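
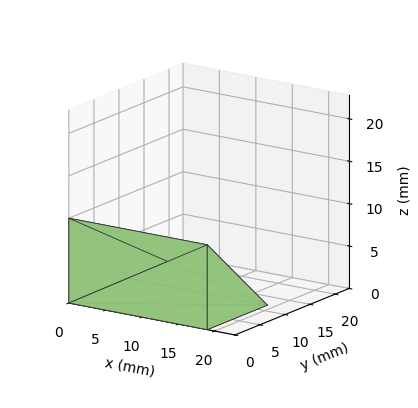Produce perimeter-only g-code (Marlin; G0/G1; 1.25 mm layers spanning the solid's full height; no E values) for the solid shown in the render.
Reading the render: the shape is a wedge (ramp): 19 × 12 mm base, rising to 10 mm along the y=0 edge and sloping linearly to z=0 at y=12 (dimensions read to the nearest mm from the axis ticks). For the g-code, the solid's height is divided into equal slices at the stated Δz and each level perimeter traced with G1 moves after a G0 lift.

; perimeter-only toolpath
G21 ; units = mm
G90 ; absolute positioning
G28 ; home
; layer 1
G0 Z1.25
G0 X0.00 Y0.00
G1 X19.00 Y0.00
G1 X19.00 Y10.50
G1 X0.00 Y10.50
G1 X0.00 Y0.00
; layer 2
G0 Z2.50
G0 X0.00 Y0.00
G1 X19.00 Y0.00
G1 X19.00 Y9.00
G1 X0.00 Y9.00
G1 X0.00 Y0.00
; layer 3
G0 Z3.75
G0 X0.00 Y0.00
G1 X19.00 Y0.00
G1 X19.00 Y7.50
G1 X0.00 Y7.50
G1 X0.00 Y0.00
; layer 4
G0 Z5.00
G0 X0.00 Y0.00
G1 X19.00 Y0.00
G1 X19.00 Y6.00
G1 X0.00 Y6.00
G1 X0.00 Y0.00
; layer 5
G0 Z6.25
G0 X0.00 Y0.00
G1 X19.00 Y0.00
G1 X19.00 Y4.50
G1 X0.00 Y4.50
G1 X0.00 Y0.00
; layer 6
G0 Z7.50
G0 X0.00 Y0.00
G1 X19.00 Y0.00
G1 X19.00 Y3.00
G1 X0.00 Y3.00
G1 X0.00 Y0.00
; layer 7
G0 Z8.75
G0 X0.00 Y0.00
G1 X19.00 Y0.00
G1 X19.00 Y1.50
G1 X0.00 Y1.50
G1 X0.00 Y0.00
M2 ; end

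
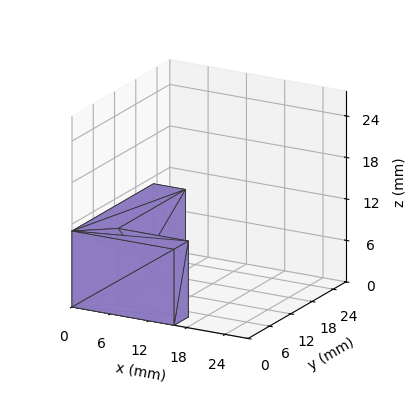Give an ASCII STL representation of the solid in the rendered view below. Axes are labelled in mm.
Reading the render: the shape is an L-shaped prism: outer 16 × 23 mm, arm thicknesses ≈ 4 mm (horizontal) and 5 mm (vertical), extruded 11 mm in z (dimensions read to the nearest mm from the axis ticks). For the STL, each face is triangulated and given an outward normal.

solid part
  facet normal 0.0000 0.0000 -1.0000
    outer loop
      vertex 16.00 4.00 0.00
      vertex 16.00 0.00 0.00
      vertex 0.00 0.00 0.00
    endloop
  endfacet
  facet normal 0.0000 0.0000 -1.0000
    outer loop
      vertex 5.00 4.00 0.00
      vertex 16.00 4.00 0.00
      vertex 0.00 0.00 0.00
    endloop
  endfacet
  facet normal 0.0000 0.0000 -1.0000
    outer loop
      vertex 5.00 23.00 0.00
      vertex 5.00 4.00 0.00
      vertex 0.00 0.00 0.00
    endloop
  endfacet
  facet normal 0.0000 0.0000 -1.0000
    outer loop
      vertex 0.00 23.00 0.00
      vertex 5.00 23.00 0.00
      vertex 0.00 0.00 0.00
    endloop
  endfacet
  facet normal 0.0000 0.0000 1.0000
    outer loop
      vertex 0.00 0.00 11.00
      vertex 16.00 0.00 11.00
      vertex 16.00 4.00 11.00
    endloop
  endfacet
  facet normal 0.0000 0.0000 1.0000
    outer loop
      vertex 0.00 0.00 11.00
      vertex 16.00 4.00 11.00
      vertex 5.00 4.00 11.00
    endloop
  endfacet
  facet normal 0.0000 0.0000 1.0000
    outer loop
      vertex 0.00 0.00 11.00
      vertex 5.00 4.00 11.00
      vertex 5.00 23.00 11.00
    endloop
  endfacet
  facet normal 0.0000 0.0000 1.0000
    outer loop
      vertex 0.00 0.00 11.00
      vertex 5.00 23.00 11.00
      vertex 0.00 23.00 11.00
    endloop
  endfacet
  facet normal 0.0000 -1.0000 0.0000
    outer loop
      vertex 0.00 0.00 0.00
      vertex 16.00 0.00 0.00
      vertex 16.00 0.00 11.00
    endloop
  endfacet
  facet normal 0.0000 -1.0000 0.0000
    outer loop
      vertex 0.00 0.00 0.00
      vertex 16.00 0.00 11.00
      vertex 0.00 0.00 11.00
    endloop
  endfacet
  facet normal 1.0000 0.0000 0.0000
    outer loop
      vertex 16.00 0.00 0.00
      vertex 16.00 4.00 0.00
      vertex 16.00 4.00 11.00
    endloop
  endfacet
  facet normal 1.0000 0.0000 0.0000
    outer loop
      vertex 16.00 0.00 0.00
      vertex 16.00 4.00 11.00
      vertex 16.00 0.00 11.00
    endloop
  endfacet
  facet normal 0.0000 1.0000 0.0000
    outer loop
      vertex 16.00 4.00 0.00
      vertex 5.00 4.00 0.00
      vertex 5.00 4.00 11.00
    endloop
  endfacet
  facet normal 0.0000 1.0000 0.0000
    outer loop
      vertex 16.00 4.00 0.00
      vertex 5.00 4.00 11.00
      vertex 16.00 4.00 11.00
    endloop
  endfacet
  facet normal 1.0000 0.0000 0.0000
    outer loop
      vertex 5.00 4.00 0.00
      vertex 5.00 23.00 0.00
      vertex 5.00 23.00 11.00
    endloop
  endfacet
  facet normal 1.0000 0.0000 0.0000
    outer loop
      vertex 5.00 4.00 0.00
      vertex 5.00 23.00 11.00
      vertex 5.00 4.00 11.00
    endloop
  endfacet
  facet normal 0.0000 1.0000 0.0000
    outer loop
      vertex 5.00 23.00 0.00
      vertex 0.00 23.00 0.00
      vertex 0.00 23.00 11.00
    endloop
  endfacet
  facet normal 0.0000 1.0000 0.0000
    outer loop
      vertex 5.00 23.00 0.00
      vertex 0.00 23.00 11.00
      vertex 5.00 23.00 11.00
    endloop
  endfacet
  facet normal -1.0000 0.0000 0.0000
    outer loop
      vertex 0.00 23.00 0.00
      vertex 0.00 0.00 0.00
      vertex 0.00 0.00 11.00
    endloop
  endfacet
  facet normal -1.0000 0.0000 0.0000
    outer loop
      vertex 0.00 23.00 0.00
      vertex 0.00 0.00 11.00
      vertex 0.00 23.00 11.00
    endloop
  endfacet
endsolid part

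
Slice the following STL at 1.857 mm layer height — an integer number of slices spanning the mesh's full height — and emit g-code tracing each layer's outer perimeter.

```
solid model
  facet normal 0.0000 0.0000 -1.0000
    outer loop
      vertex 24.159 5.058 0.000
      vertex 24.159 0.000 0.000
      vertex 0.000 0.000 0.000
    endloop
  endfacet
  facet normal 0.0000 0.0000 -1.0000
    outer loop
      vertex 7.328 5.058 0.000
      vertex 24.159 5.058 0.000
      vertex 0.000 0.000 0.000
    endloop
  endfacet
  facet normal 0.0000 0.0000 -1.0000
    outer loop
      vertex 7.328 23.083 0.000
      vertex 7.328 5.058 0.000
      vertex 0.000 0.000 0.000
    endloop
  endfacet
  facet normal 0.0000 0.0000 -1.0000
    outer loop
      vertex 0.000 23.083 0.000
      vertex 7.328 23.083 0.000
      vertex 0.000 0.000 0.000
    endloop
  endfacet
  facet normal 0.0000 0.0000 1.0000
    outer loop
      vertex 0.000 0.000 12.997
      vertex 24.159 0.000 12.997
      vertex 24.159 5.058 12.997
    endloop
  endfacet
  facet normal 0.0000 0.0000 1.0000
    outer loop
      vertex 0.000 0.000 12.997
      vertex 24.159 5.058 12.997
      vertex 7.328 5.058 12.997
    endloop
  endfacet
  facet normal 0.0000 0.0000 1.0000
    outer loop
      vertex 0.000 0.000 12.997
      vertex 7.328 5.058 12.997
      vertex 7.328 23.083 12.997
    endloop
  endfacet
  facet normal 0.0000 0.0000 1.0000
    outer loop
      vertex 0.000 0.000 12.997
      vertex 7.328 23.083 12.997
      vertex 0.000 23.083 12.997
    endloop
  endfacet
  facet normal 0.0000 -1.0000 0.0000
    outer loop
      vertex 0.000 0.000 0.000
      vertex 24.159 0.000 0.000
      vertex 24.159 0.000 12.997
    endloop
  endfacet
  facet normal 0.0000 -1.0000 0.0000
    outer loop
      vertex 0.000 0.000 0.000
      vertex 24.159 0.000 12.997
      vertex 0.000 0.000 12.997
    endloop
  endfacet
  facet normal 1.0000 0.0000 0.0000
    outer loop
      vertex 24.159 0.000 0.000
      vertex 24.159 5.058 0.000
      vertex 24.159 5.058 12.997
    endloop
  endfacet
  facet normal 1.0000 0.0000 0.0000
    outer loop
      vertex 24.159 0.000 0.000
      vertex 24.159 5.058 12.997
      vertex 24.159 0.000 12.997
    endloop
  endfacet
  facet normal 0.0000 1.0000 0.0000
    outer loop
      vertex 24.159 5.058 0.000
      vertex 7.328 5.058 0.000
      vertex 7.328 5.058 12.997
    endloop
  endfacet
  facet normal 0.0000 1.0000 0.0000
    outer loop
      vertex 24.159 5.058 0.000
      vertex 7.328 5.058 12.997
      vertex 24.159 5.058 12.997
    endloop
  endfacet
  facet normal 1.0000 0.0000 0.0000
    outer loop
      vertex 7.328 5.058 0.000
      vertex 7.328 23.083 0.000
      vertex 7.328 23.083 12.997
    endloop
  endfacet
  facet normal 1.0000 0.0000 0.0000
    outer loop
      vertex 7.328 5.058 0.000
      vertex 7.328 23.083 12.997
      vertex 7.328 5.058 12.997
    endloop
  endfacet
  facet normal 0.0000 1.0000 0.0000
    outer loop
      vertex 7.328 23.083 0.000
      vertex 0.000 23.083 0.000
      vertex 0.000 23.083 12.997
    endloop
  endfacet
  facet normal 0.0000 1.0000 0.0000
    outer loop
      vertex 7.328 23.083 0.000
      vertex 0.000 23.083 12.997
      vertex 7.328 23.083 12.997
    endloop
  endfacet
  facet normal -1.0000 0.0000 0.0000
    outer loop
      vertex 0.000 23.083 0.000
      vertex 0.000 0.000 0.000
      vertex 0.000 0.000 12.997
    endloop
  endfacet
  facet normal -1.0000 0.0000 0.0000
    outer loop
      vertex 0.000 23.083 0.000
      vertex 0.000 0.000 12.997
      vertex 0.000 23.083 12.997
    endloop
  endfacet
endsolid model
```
; perimeter-only toolpath
G21 ; units = mm
G90 ; absolute positioning
G28 ; home
; layer 1
G0 Z1.857
G0 X0.000 Y0.000
G1 X24.159 Y0.000
G1 X24.159 Y5.058
G1 X7.328 Y5.058
G1 X7.328 Y23.083
G1 X0.000 Y23.083
G1 X0.000 Y0.000
; layer 2
G0 Z3.713
G0 X0.000 Y0.000
G1 X24.159 Y0.000
G1 X24.159 Y5.058
G1 X7.328 Y5.058
G1 X7.328 Y23.083
G1 X0.000 Y23.083
G1 X0.000 Y0.000
; layer 3
G0 Z5.570
G0 X0.000 Y0.000
G1 X24.159 Y0.000
G1 X24.159 Y5.058
G1 X7.328 Y5.058
G1 X7.328 Y23.083
G1 X0.000 Y23.083
G1 X0.000 Y0.000
; layer 4
G0 Z7.427
G0 X0.000 Y0.000
G1 X24.159 Y0.000
G1 X24.159 Y5.058
G1 X7.328 Y5.058
G1 X7.328 Y23.083
G1 X0.000 Y23.083
G1 X0.000 Y0.000
; layer 5
G0 Z9.284
G0 X0.000 Y0.000
G1 X24.159 Y0.000
G1 X24.159 Y5.058
G1 X7.328 Y5.058
G1 X7.328 Y23.083
G1 X0.000 Y23.083
G1 X0.000 Y0.000
; layer 6
G0 Z11.140
G0 X0.000 Y0.000
G1 X24.159 Y0.000
G1 X24.159 Y5.058
G1 X7.328 Y5.058
G1 X7.328 Y23.083
G1 X0.000 Y23.083
G1 X0.000 Y0.000
; layer 7
G0 Z12.997
G0 X0.000 Y0.000
G1 X24.159 Y0.000
G1 X24.159 Y5.058
G1 X7.328 Y5.058
G1 X7.328 Y23.083
G1 X0.000 Y23.083
G1 X0.000 Y0.000
M2 ; end

The solid is an L-shaped prism: outer 24.2 × 23.1 mm, arm thicknesses ≈ 5.06 mm (horizontal) and 7.33 mm (vertical), extruded 13 mm in z. Slicing at Δz = 1.857 mm — 7 equal slices spanning the solid's height, so layer i sits at z = i·h/7 — gives 7 non-empty perimeters. Each is a 6-segment closed polygon; G0 lifts to the layer z and rapids to the start vertex, then G1 traces the edges.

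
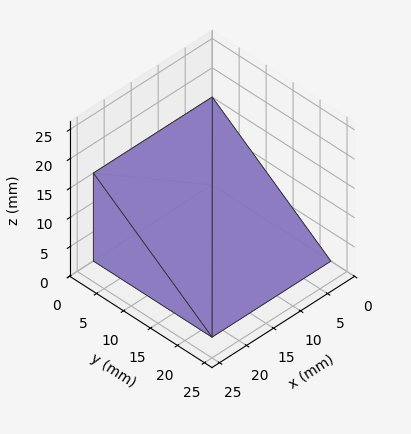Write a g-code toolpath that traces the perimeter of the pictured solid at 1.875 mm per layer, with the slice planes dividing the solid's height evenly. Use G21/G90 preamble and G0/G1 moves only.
Reading the render: the shape is a wedge (ramp): 22 × 22 mm base, rising to 15 mm along the y=0 edge and sloping linearly to z=0 at y=22 (dimensions read to the nearest mm from the axis ticks). For the g-code, the solid's height is divided into equal slices at the stated Δz and each level perimeter traced with G1 moves after a G0 lift.

; perimeter-only toolpath
G21 ; units = mm
G90 ; absolute positioning
G28 ; home
; layer 1
G0 Z1.875
G0 X0.000 Y0.000
G1 X22.000 Y0.000
G1 X22.000 Y19.250
G1 X0.000 Y19.250
G1 X0.000 Y0.000
; layer 2
G0 Z3.750
G0 X0.000 Y0.000
G1 X22.000 Y0.000
G1 X22.000 Y16.500
G1 X0.000 Y16.500
G1 X0.000 Y0.000
; layer 3
G0 Z5.625
G0 X0.000 Y0.000
G1 X22.000 Y0.000
G1 X22.000 Y13.750
G1 X0.000 Y13.750
G1 X0.000 Y0.000
; layer 4
G0 Z7.500
G0 X0.000 Y0.000
G1 X22.000 Y0.000
G1 X22.000 Y11.000
G1 X0.000 Y11.000
G1 X0.000 Y0.000
; layer 5
G0 Z9.375
G0 X0.000 Y0.000
G1 X22.000 Y0.000
G1 X22.000 Y8.250
G1 X0.000 Y8.250
G1 X0.000 Y0.000
; layer 6
G0 Z11.250
G0 X0.000 Y0.000
G1 X22.000 Y0.000
G1 X22.000 Y5.500
G1 X0.000 Y5.500
G1 X0.000 Y0.000
; layer 7
G0 Z13.125
G0 X0.000 Y0.000
G1 X22.000 Y0.000
G1 X22.000 Y2.750
G1 X0.000 Y2.750
G1 X0.000 Y0.000
M2 ; end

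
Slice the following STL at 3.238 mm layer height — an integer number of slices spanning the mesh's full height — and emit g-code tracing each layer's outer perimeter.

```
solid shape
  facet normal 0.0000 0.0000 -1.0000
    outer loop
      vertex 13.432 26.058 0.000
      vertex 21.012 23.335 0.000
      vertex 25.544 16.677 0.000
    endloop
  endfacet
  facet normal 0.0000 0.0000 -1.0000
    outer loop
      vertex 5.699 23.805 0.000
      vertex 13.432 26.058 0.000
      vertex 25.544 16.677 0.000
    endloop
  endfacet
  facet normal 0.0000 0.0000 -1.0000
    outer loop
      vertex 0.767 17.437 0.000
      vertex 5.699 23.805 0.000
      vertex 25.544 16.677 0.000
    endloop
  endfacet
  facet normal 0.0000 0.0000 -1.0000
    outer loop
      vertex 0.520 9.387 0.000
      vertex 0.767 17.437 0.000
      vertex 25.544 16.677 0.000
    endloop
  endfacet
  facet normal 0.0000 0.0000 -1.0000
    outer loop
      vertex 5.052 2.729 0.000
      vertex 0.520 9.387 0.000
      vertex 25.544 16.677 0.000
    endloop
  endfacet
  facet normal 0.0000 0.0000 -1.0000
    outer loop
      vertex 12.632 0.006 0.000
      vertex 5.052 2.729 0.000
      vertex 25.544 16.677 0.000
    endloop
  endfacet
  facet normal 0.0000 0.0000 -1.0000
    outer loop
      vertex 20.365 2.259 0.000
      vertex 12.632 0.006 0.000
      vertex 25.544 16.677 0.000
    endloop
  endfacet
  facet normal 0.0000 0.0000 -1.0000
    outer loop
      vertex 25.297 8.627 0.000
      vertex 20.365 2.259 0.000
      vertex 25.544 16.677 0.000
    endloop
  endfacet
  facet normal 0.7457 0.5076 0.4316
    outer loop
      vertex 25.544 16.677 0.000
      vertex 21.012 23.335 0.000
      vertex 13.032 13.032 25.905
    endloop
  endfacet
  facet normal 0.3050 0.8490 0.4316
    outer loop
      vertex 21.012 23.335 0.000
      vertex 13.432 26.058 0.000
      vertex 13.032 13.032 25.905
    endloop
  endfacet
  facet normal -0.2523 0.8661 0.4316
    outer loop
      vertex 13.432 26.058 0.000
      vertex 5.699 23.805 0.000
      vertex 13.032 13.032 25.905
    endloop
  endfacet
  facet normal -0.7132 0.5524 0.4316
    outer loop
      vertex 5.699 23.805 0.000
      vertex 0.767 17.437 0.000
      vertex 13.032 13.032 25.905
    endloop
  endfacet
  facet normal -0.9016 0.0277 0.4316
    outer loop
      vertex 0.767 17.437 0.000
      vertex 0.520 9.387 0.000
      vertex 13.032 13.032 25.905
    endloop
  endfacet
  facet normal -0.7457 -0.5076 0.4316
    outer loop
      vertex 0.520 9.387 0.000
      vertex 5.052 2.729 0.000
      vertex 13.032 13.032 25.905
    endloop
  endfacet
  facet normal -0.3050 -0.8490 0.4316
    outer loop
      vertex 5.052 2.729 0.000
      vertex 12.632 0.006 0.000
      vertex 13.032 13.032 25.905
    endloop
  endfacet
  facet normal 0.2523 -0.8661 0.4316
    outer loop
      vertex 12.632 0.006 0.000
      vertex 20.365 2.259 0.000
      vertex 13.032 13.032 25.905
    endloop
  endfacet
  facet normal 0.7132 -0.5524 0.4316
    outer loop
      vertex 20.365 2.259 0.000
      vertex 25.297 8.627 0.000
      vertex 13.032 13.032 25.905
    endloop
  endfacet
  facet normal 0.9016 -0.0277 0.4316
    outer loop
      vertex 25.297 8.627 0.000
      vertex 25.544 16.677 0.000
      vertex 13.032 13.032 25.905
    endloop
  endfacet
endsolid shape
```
; perimeter-only toolpath
G21 ; units = mm
G90 ; absolute positioning
G28 ; home
; layer 1
G0 Z3.238
G0 X23.980 Y16.221
G1 X20.015 Y22.047
G1 X13.382 Y24.430
G1 X6.616 Y22.458
G1 X2.300 Y16.886
G1 X2.084 Y9.843
G1 X6.050 Y4.017
G1 X12.682 Y1.634
G1 X19.448 Y3.606
G1 X23.764 Y9.178
G1 X23.980 Y16.221
; layer 2
G0 Z6.476
G0 X22.416 Y15.766
G1 X19.017 Y20.759
G1 X13.332 Y22.802
G1 X7.532 Y21.112
G1 X3.833 Y16.336
G1 X3.648 Y10.298
G1 X7.047 Y5.305
G1 X12.732 Y3.263
G1 X18.532 Y4.952
G1 X22.231 Y9.728
G1 X22.416 Y15.766
; layer 3
G0 Z9.714
G0 X20.852 Y15.310
G1 X18.020 Y19.471
G1 X13.282 Y21.173
G1 X8.449 Y19.765
G1 X5.366 Y15.785
G1 X5.212 Y10.754
G1 X8.044 Y6.593
G1 X12.782 Y4.891
G1 X17.615 Y6.299
G1 X20.698 Y10.279
G1 X20.852 Y15.310
; layer 4
G0 Z12.953
G0 X19.288 Y14.854
G1 X17.022 Y18.184
G1 X13.232 Y19.545
G1 X9.366 Y18.419
G1 X6.899 Y15.235
G1 X6.776 Y11.210
G1 X9.042 Y7.880
G1 X12.832 Y6.519
G1 X16.698 Y7.646
G1 X19.165 Y10.829
G1 X19.288 Y14.854
; layer 5
G0 Z16.191
G0 X17.724 Y14.399
G1 X16.024 Y16.896
G1 X13.182 Y17.917
G1 X10.282 Y17.072
G1 X8.433 Y14.684
G1 X8.340 Y11.665
G1 X10.040 Y9.168
G1 X12.882 Y8.147
G1 X15.782 Y8.992
G1 X17.631 Y11.380
G1 X17.724 Y14.399
; layer 6
G0 Z19.429
G0 X16.160 Y13.943
G1 X15.027 Y15.608
G1 X13.132 Y16.288
G1 X11.199 Y15.725
G1 X9.966 Y14.133
G1 X9.904 Y12.121
G1 X11.037 Y10.456
G1 X12.932 Y9.776
G1 X14.865 Y10.339
G1 X16.098 Y11.931
G1 X16.160 Y13.943
; layer 7
G0 Z22.667
G0 X14.596 Y13.488
G1 X14.030 Y14.320
G1 X13.082 Y14.660
G1 X12.115 Y14.379
G1 X11.499 Y13.583
G1 X11.468 Y12.576
G1 X12.035 Y11.744
G1 X12.982 Y11.404
G1 X13.949 Y11.685
G1 X14.565 Y12.481
G1 X14.596 Y13.488
M2 ; end

The solid is a regular 10-sided pyramid, base circumscribed radius ≈ 13 mm, apex at z ≈ 25.9 mm. Slicing at Δz = 3.238 mm — 8 equal slices spanning the solid's height, so layer i sits at z = i·h/8 — gives 7 non-empty perimeters. Each is a 10-segment closed polygon; G0 lifts to the layer z and rapids to the start vertex, then G1 traces the edges. The cross-section shrinks linearly with z (the slice at the apex is degenerate and omitted).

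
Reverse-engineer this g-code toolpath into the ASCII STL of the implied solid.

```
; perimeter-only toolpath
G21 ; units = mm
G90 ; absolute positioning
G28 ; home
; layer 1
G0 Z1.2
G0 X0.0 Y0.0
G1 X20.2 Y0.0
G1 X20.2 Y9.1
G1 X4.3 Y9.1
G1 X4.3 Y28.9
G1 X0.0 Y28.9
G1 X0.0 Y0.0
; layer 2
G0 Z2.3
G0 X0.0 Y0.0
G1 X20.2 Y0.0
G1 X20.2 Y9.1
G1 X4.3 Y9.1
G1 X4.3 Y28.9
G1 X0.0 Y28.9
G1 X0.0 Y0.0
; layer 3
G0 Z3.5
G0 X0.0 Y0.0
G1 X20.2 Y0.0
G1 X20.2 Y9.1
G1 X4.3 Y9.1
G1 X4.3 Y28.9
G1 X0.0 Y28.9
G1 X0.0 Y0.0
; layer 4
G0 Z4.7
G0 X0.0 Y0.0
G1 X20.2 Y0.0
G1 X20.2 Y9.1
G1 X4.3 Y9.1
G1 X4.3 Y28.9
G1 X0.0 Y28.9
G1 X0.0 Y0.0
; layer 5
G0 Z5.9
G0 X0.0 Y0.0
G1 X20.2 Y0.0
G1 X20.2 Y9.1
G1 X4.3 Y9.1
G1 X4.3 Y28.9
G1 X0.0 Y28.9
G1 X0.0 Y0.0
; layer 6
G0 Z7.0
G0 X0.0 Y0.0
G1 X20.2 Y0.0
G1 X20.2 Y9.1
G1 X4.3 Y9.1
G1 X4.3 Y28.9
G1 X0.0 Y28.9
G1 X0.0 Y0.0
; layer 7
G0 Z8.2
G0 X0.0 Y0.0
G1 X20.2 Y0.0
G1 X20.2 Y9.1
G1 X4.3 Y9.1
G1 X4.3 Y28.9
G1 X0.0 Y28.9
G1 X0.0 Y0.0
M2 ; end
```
solid part
  facet normal 0.0000 0.0000 -1.0000
    outer loop
      vertex 20.2 9.1 0.0
      vertex 20.2 0.0 0.0
      vertex 0.0 0.0 0.0
    endloop
  endfacet
  facet normal 0.0000 0.0000 -1.0000
    outer loop
      vertex 4.3 9.1 0.0
      vertex 20.2 9.1 0.0
      vertex 0.0 0.0 0.0
    endloop
  endfacet
  facet normal 0.0000 0.0000 -1.0000
    outer loop
      vertex 4.3 28.9 0.0
      vertex 4.3 9.1 0.0
      vertex 0.0 0.0 0.0
    endloop
  endfacet
  facet normal 0.0000 0.0000 -1.0000
    outer loop
      vertex 0.0 28.9 0.0
      vertex 4.3 28.9 0.0
      vertex 0.0 0.0 0.0
    endloop
  endfacet
  facet normal 0.0000 0.0000 1.0000
    outer loop
      vertex 0.0 0.0 8.2
      vertex 20.2 0.0 8.2
      vertex 20.2 9.1 8.2
    endloop
  endfacet
  facet normal 0.0000 0.0000 1.0000
    outer loop
      vertex 0.0 0.0 8.2
      vertex 20.2 9.1 8.2
      vertex 4.3 9.1 8.2
    endloop
  endfacet
  facet normal 0.0000 0.0000 1.0000
    outer loop
      vertex 0.0 0.0 8.2
      vertex 4.3 9.1 8.2
      vertex 4.3 28.9 8.2
    endloop
  endfacet
  facet normal 0.0000 0.0000 1.0000
    outer loop
      vertex 0.0 0.0 8.2
      vertex 4.3 28.9 8.2
      vertex 0.0 28.9 8.2
    endloop
  endfacet
  facet normal 0.0000 -1.0000 0.0000
    outer loop
      vertex 0.0 0.0 0.0
      vertex 20.2 0.0 0.0
      vertex 20.2 0.0 8.2
    endloop
  endfacet
  facet normal 0.0000 -1.0000 0.0000
    outer loop
      vertex 0.0 0.0 0.0
      vertex 20.2 0.0 8.2
      vertex 0.0 0.0 8.2
    endloop
  endfacet
  facet normal 1.0000 0.0000 0.0000
    outer loop
      vertex 20.2 0.0 0.0
      vertex 20.2 9.1 0.0
      vertex 20.2 9.1 8.2
    endloop
  endfacet
  facet normal 1.0000 0.0000 0.0000
    outer loop
      vertex 20.2 0.0 0.0
      vertex 20.2 9.1 8.2
      vertex 20.2 0.0 8.2
    endloop
  endfacet
  facet normal 0.0000 1.0000 0.0000
    outer loop
      vertex 20.2 9.1 0.0
      vertex 4.3 9.1 0.0
      vertex 4.3 9.1 8.2
    endloop
  endfacet
  facet normal 0.0000 1.0000 0.0000
    outer loop
      vertex 20.2 9.1 0.0
      vertex 4.3 9.1 8.2
      vertex 20.2 9.1 8.2
    endloop
  endfacet
  facet normal 1.0000 0.0000 0.0000
    outer loop
      vertex 4.3 9.1 0.0
      vertex 4.3 28.9 0.0
      vertex 4.3 28.9 8.2
    endloop
  endfacet
  facet normal 1.0000 0.0000 0.0000
    outer loop
      vertex 4.3 9.1 0.0
      vertex 4.3 28.9 8.2
      vertex 4.3 9.1 8.2
    endloop
  endfacet
  facet normal 0.0000 1.0000 0.0000
    outer loop
      vertex 4.3 28.9 0.0
      vertex 0.0 28.9 0.0
      vertex 0.0 28.9 8.2
    endloop
  endfacet
  facet normal 0.0000 1.0000 0.0000
    outer loop
      vertex 4.3 28.9 0.0
      vertex 0.0 28.9 8.2
      vertex 4.3 28.9 8.2
    endloop
  endfacet
  facet normal -1.0000 0.0000 0.0000
    outer loop
      vertex 0.0 28.9 0.0
      vertex 0.0 0.0 0.0
      vertex 0.0 0.0 8.2
    endloop
  endfacet
  facet normal -1.0000 0.0000 0.0000
    outer loop
      vertex 0.0 28.9 0.0
      vertex 0.0 0.0 8.2
      vertex 0.0 28.9 8.2
    endloop
  endfacet
endsolid part

The G0 Z moves step by Δz≈1.2 mm. Every layer's G1 loop is the same polygon, so the solid is a straight extrusion of it from z=0 to z≈8.2. Closing with flat bottom and top caps and triangulating gives 20 facets — an L-shaped prism: outer 20.2 × 28.9 mm, arm thicknesses ≈ 9.1 mm (horizontal) and 4.3 mm (vertical), extruded 8.2 mm in z.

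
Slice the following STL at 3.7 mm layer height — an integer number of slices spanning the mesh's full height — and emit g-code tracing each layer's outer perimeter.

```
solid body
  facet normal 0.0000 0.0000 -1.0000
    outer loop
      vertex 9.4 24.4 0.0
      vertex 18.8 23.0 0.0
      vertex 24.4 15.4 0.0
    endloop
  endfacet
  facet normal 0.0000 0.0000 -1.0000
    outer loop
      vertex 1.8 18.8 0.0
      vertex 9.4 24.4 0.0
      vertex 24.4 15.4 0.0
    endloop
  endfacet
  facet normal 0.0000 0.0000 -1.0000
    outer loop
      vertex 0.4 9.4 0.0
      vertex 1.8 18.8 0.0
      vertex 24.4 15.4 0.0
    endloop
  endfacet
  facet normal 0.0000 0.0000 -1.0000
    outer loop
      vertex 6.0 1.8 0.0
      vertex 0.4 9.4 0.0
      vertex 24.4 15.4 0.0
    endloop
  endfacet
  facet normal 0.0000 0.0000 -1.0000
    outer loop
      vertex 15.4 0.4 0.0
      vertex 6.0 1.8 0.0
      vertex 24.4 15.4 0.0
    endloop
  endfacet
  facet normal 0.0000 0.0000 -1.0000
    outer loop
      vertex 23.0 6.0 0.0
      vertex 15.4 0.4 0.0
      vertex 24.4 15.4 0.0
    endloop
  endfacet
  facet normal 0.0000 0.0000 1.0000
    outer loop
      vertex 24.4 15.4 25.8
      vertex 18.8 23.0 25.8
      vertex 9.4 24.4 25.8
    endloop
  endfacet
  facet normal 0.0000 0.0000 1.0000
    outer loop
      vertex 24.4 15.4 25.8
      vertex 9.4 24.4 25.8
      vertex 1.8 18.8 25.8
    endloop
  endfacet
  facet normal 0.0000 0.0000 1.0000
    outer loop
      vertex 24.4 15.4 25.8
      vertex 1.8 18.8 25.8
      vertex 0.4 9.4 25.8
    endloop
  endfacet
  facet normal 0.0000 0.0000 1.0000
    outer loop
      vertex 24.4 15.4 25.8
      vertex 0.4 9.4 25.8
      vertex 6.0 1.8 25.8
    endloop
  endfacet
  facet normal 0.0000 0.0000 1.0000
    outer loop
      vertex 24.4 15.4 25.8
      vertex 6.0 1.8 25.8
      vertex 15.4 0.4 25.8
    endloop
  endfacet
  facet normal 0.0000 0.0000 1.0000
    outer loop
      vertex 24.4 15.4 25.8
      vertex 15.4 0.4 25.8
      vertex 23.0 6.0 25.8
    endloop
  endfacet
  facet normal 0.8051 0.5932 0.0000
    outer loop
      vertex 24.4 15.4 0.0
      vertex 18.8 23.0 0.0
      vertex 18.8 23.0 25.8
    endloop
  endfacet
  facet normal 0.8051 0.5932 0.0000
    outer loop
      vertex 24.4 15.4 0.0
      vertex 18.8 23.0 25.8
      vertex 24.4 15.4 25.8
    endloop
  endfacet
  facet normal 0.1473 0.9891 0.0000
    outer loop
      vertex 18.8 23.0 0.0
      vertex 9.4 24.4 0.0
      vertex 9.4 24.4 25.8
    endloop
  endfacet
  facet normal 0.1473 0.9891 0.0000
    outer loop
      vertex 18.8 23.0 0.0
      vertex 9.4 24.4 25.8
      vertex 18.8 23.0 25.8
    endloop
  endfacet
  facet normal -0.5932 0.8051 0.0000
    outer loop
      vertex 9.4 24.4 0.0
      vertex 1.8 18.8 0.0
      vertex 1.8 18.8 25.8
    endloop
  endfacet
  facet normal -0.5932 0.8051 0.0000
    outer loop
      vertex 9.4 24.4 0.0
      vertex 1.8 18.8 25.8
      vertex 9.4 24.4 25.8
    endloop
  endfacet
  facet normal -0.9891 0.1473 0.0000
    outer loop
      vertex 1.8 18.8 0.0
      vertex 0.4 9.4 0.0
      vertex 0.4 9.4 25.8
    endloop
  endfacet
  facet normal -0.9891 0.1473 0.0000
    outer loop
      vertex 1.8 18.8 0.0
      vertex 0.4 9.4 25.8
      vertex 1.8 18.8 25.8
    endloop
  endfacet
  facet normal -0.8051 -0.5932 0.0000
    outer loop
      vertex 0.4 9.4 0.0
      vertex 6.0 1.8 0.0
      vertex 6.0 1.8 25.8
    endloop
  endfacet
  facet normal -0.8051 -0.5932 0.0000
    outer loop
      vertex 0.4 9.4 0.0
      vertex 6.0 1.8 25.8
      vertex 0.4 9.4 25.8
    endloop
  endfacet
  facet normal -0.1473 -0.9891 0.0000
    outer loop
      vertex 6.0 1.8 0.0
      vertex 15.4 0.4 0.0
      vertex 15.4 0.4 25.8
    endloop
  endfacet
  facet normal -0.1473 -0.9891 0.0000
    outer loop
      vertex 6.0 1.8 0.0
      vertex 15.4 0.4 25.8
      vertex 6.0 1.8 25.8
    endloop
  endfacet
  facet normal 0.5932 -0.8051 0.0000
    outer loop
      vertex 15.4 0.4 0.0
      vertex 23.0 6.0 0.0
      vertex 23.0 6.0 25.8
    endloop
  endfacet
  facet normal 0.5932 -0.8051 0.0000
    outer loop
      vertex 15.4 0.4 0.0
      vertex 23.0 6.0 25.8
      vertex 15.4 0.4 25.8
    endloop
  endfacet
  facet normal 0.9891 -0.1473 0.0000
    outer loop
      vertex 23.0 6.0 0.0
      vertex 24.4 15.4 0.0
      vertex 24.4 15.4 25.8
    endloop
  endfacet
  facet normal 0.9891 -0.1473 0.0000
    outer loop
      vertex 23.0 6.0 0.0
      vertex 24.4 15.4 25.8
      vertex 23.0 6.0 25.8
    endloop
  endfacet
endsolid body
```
; perimeter-only toolpath
G21 ; units = mm
G90 ; absolute positioning
G28 ; home
; layer 1
G0 Z3.7
G0 X24.4 Y15.4
G1 X18.8 Y23.0
G1 X9.4 Y24.4
G1 X1.8 Y18.8
G1 X0.4 Y9.4
G1 X6.0 Y1.8
G1 X15.4 Y0.4
G1 X23.0 Y6.0
G1 X24.4 Y15.4
; layer 2
G0 Z7.4
G0 X24.4 Y15.4
G1 X18.8 Y23.0
G1 X9.4 Y24.4
G1 X1.8 Y18.8
G1 X0.4 Y9.4
G1 X6.0 Y1.8
G1 X15.4 Y0.4
G1 X23.0 Y6.0
G1 X24.4 Y15.4
; layer 3
G0 Z11.1
G0 X24.4 Y15.4
G1 X18.8 Y23.0
G1 X9.4 Y24.4
G1 X1.8 Y18.8
G1 X0.4 Y9.4
G1 X6.0 Y1.8
G1 X15.4 Y0.4
G1 X23.0 Y6.0
G1 X24.4 Y15.4
; layer 4
G0 Z14.7
G0 X24.4 Y15.4
G1 X18.8 Y23.0
G1 X9.4 Y24.4
G1 X1.8 Y18.8
G1 X0.4 Y9.4
G1 X6.0 Y1.8
G1 X15.4 Y0.4
G1 X23.0 Y6.0
G1 X24.4 Y15.4
; layer 5
G0 Z18.4
G0 X24.4 Y15.4
G1 X18.8 Y23.0
G1 X9.4 Y24.4
G1 X1.8 Y18.8
G1 X0.4 Y9.4
G1 X6.0 Y1.8
G1 X15.4 Y0.4
G1 X23.0 Y6.0
G1 X24.4 Y15.4
; layer 6
G0 Z22.1
G0 X24.4 Y15.4
G1 X18.8 Y23.0
G1 X9.4 Y24.4
G1 X1.8 Y18.8
G1 X0.4 Y9.4
G1 X6.0 Y1.8
G1 X15.4 Y0.4
G1 X23.0 Y6.0
G1 X24.4 Y15.4
; layer 7
G0 Z25.8
G0 X24.4 Y15.4
G1 X18.8 Y23.0
G1 X9.4 Y24.4
G1 X1.8 Y18.8
G1 X0.4 Y9.4
G1 X6.0 Y1.8
G1 X15.4 Y0.4
G1 X23.0 Y6.0
G1 X24.4 Y15.4
M2 ; end

The solid is a regular 8-sided prism (a cylinder approximated with 8 flat sides), circumscribed radius ≈ 12.4 mm, height ≈ 25.8 mm. Slicing at Δz = 3.7 mm — 7 equal slices spanning the solid's height, so layer i sits at z = i·h/7 — gives 7 non-empty perimeters. Each is a 8-segment closed polygon; G0 lifts to the layer z and rapids to the start vertex, then G1 traces the edges.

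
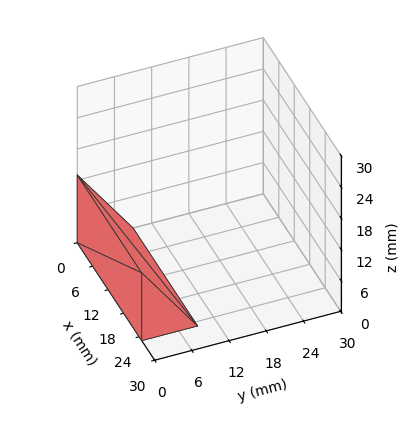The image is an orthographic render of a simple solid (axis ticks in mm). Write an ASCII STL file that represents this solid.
Reading the render: the shape is a wedge (ramp): 25 × 9 mm base, rising to 13 mm along the y=0 edge and sloping linearly to z=0 at y=9 (dimensions read to the nearest mm from the axis ticks). For the STL, each face is triangulated and given an outward normal.

solid part
  facet normal 0.0000 0.0000 -1.0000
    outer loop
      vertex 25.000 9.000 0.000
      vertex 25.000 0.000 0.000
      vertex 0.000 0.000 0.000
    endloop
  endfacet
  facet normal 0.0000 0.0000 -1.0000
    outer loop
      vertex 0.000 9.000 0.000
      vertex 25.000 9.000 0.000
      vertex 0.000 0.000 0.000
    endloop
  endfacet
  facet normal 0.0000 -1.0000 0.0000
    outer loop
      vertex 0.000 0.000 0.000
      vertex 25.000 0.000 0.000
      vertex 25.000 0.000 13.000
    endloop
  endfacet
  facet normal 0.0000 -1.0000 0.0000
    outer loop
      vertex 0.000 0.000 0.000
      vertex 25.000 0.000 13.000
      vertex 0.000 0.000 13.000
    endloop
  endfacet
  facet normal 0.0000 0.8222 0.5692
    outer loop
      vertex 0.000 0.000 13.000
      vertex 25.000 0.000 13.000
      vertex 25.000 9.000 0.000
    endloop
  endfacet
  facet normal 0.0000 0.8222 0.5692
    outer loop
      vertex 0.000 0.000 13.000
      vertex 25.000 9.000 0.000
      vertex 0.000 9.000 0.000
    endloop
  endfacet
  facet normal -1.0000 0.0000 0.0000
    outer loop
      vertex 0.000 0.000 13.000
      vertex 0.000 9.000 0.000
      vertex 0.000 0.000 0.000
    endloop
  endfacet
  facet normal 1.0000 0.0000 0.0000
    outer loop
      vertex 25.000 0.000 0.000
      vertex 25.000 9.000 0.000
      vertex 25.000 0.000 13.000
    endloop
  endfacet
endsolid part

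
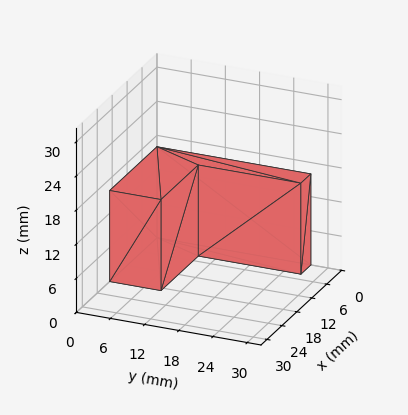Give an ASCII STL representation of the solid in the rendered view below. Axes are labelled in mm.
Reading the render: the shape is an L-shaped prism: outer 19 × 27 mm, arm thicknesses ≈ 9 mm (horizontal) and 4 mm (vertical), extruded 16 mm in z (dimensions read to the nearest mm from the axis ticks). For the STL, each face is triangulated and given an outward normal.

solid part
  facet normal 0.0000 0.0000 -1.0000
    outer loop
      vertex 19.000 9.000 0.000
      vertex 19.000 0.000 0.000
      vertex 0.000 0.000 0.000
    endloop
  endfacet
  facet normal 0.0000 0.0000 -1.0000
    outer loop
      vertex 4.000 9.000 0.000
      vertex 19.000 9.000 0.000
      vertex 0.000 0.000 0.000
    endloop
  endfacet
  facet normal 0.0000 0.0000 -1.0000
    outer loop
      vertex 4.000 27.000 0.000
      vertex 4.000 9.000 0.000
      vertex 0.000 0.000 0.000
    endloop
  endfacet
  facet normal 0.0000 0.0000 -1.0000
    outer loop
      vertex 0.000 27.000 0.000
      vertex 4.000 27.000 0.000
      vertex 0.000 0.000 0.000
    endloop
  endfacet
  facet normal 0.0000 0.0000 1.0000
    outer loop
      vertex 0.000 0.000 16.000
      vertex 19.000 0.000 16.000
      vertex 19.000 9.000 16.000
    endloop
  endfacet
  facet normal 0.0000 0.0000 1.0000
    outer loop
      vertex 0.000 0.000 16.000
      vertex 19.000 9.000 16.000
      vertex 4.000 9.000 16.000
    endloop
  endfacet
  facet normal 0.0000 0.0000 1.0000
    outer loop
      vertex 0.000 0.000 16.000
      vertex 4.000 9.000 16.000
      vertex 4.000 27.000 16.000
    endloop
  endfacet
  facet normal 0.0000 0.0000 1.0000
    outer loop
      vertex 0.000 0.000 16.000
      vertex 4.000 27.000 16.000
      vertex 0.000 27.000 16.000
    endloop
  endfacet
  facet normal 0.0000 -1.0000 0.0000
    outer loop
      vertex 0.000 0.000 0.000
      vertex 19.000 0.000 0.000
      vertex 19.000 0.000 16.000
    endloop
  endfacet
  facet normal 0.0000 -1.0000 0.0000
    outer loop
      vertex 0.000 0.000 0.000
      vertex 19.000 0.000 16.000
      vertex 0.000 0.000 16.000
    endloop
  endfacet
  facet normal 1.0000 0.0000 0.0000
    outer loop
      vertex 19.000 0.000 0.000
      vertex 19.000 9.000 0.000
      vertex 19.000 9.000 16.000
    endloop
  endfacet
  facet normal 1.0000 0.0000 0.0000
    outer loop
      vertex 19.000 0.000 0.000
      vertex 19.000 9.000 16.000
      vertex 19.000 0.000 16.000
    endloop
  endfacet
  facet normal 0.0000 1.0000 0.0000
    outer loop
      vertex 19.000 9.000 0.000
      vertex 4.000 9.000 0.000
      vertex 4.000 9.000 16.000
    endloop
  endfacet
  facet normal 0.0000 1.0000 0.0000
    outer loop
      vertex 19.000 9.000 0.000
      vertex 4.000 9.000 16.000
      vertex 19.000 9.000 16.000
    endloop
  endfacet
  facet normal 1.0000 0.0000 0.0000
    outer loop
      vertex 4.000 9.000 0.000
      vertex 4.000 27.000 0.000
      vertex 4.000 27.000 16.000
    endloop
  endfacet
  facet normal 1.0000 0.0000 0.0000
    outer loop
      vertex 4.000 9.000 0.000
      vertex 4.000 27.000 16.000
      vertex 4.000 9.000 16.000
    endloop
  endfacet
  facet normal 0.0000 1.0000 0.0000
    outer loop
      vertex 4.000 27.000 0.000
      vertex 0.000 27.000 0.000
      vertex 0.000 27.000 16.000
    endloop
  endfacet
  facet normal 0.0000 1.0000 0.0000
    outer loop
      vertex 4.000 27.000 0.000
      vertex 0.000 27.000 16.000
      vertex 4.000 27.000 16.000
    endloop
  endfacet
  facet normal -1.0000 0.0000 0.0000
    outer loop
      vertex 0.000 27.000 0.000
      vertex 0.000 0.000 0.000
      vertex 0.000 0.000 16.000
    endloop
  endfacet
  facet normal -1.0000 0.0000 0.0000
    outer loop
      vertex 0.000 27.000 0.000
      vertex 0.000 0.000 16.000
      vertex 0.000 27.000 16.000
    endloop
  endfacet
endsolid part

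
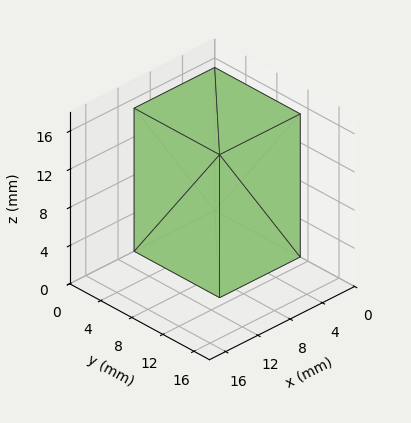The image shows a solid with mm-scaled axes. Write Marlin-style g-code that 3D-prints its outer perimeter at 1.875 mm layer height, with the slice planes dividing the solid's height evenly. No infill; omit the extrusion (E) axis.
Reading the render: the shape is a rectangular box, roughly 10 × 11 mm footprint and 15 mm tall (dimensions read to the nearest mm from the axis ticks). For the g-code, the solid's height is divided into equal slices at the stated Δz and each level perimeter traced with G1 moves after a G0 lift.

; perimeter-only toolpath
G21 ; units = mm
G90 ; absolute positioning
G28 ; home
; layer 1
G0 Z1.875
G0 X0.000 Y0.000
G1 X10.000 Y0.000
G1 X10.000 Y11.000
G1 X0.000 Y11.000
G1 X0.000 Y0.000
; layer 2
G0 Z3.750
G0 X0.000 Y0.000
G1 X10.000 Y0.000
G1 X10.000 Y11.000
G1 X0.000 Y11.000
G1 X0.000 Y0.000
; layer 3
G0 Z5.625
G0 X0.000 Y0.000
G1 X10.000 Y0.000
G1 X10.000 Y11.000
G1 X0.000 Y11.000
G1 X0.000 Y0.000
; layer 4
G0 Z7.500
G0 X0.000 Y0.000
G1 X10.000 Y0.000
G1 X10.000 Y11.000
G1 X0.000 Y11.000
G1 X0.000 Y0.000
; layer 5
G0 Z9.375
G0 X0.000 Y0.000
G1 X10.000 Y0.000
G1 X10.000 Y11.000
G1 X0.000 Y11.000
G1 X0.000 Y0.000
; layer 6
G0 Z11.250
G0 X0.000 Y0.000
G1 X10.000 Y0.000
G1 X10.000 Y11.000
G1 X0.000 Y11.000
G1 X0.000 Y0.000
; layer 7
G0 Z13.125
G0 X0.000 Y0.000
G1 X10.000 Y0.000
G1 X10.000 Y11.000
G1 X0.000 Y11.000
G1 X0.000 Y0.000
; layer 8
G0 Z15.000
G0 X0.000 Y0.000
G1 X10.000 Y0.000
G1 X10.000 Y11.000
G1 X0.000 Y11.000
G1 X0.000 Y0.000
M2 ; end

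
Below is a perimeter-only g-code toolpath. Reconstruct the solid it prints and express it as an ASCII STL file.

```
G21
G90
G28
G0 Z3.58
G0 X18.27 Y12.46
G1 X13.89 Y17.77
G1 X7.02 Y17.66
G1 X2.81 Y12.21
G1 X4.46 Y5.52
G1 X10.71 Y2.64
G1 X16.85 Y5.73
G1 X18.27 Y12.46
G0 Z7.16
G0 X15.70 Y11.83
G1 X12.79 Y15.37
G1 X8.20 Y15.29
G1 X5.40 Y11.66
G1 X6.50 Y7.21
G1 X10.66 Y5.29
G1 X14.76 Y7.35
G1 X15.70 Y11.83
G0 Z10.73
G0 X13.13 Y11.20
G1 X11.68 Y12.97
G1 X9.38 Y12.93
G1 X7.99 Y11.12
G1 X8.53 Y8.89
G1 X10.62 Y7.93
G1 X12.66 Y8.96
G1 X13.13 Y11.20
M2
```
solid part
  facet normal 0.0000 0.0000 -1.0000
    outer loop
      vertex 5.83 20.02 0.00
      vertex 15.00 20.17 0.00
      vertex 20.83 13.09 0.00
    endloop
  endfacet
  facet normal 0.0000 0.0000 -1.0000
    outer loop
      vertex 0.23 12.75 0.00
      vertex 5.83 20.02 0.00
      vertex 20.83 13.09 0.00
    endloop
  endfacet
  facet normal 0.0000 0.0000 -1.0000
    outer loop
      vertex 2.42 3.84 0.00
      vertex 0.23 12.75 0.00
      vertex 20.83 13.09 0.00
    endloop
  endfacet
  facet normal 0.0000 0.0000 -1.0000
    outer loop
      vertex 10.75 0.00 0.00
      vertex 2.42 3.84 0.00
      vertex 20.83 13.09 0.00
    endloop
  endfacet
  facet normal 0.0000 0.0000 -1.0000
    outer loop
      vertex 18.94 4.12 0.00
      vertex 10.75 0.00 0.00
      vertex 20.83 13.09 0.00
    endloop
  endfacet
  facet normal 0.6427 0.5292 0.5540
    outer loop
      vertex 20.83 13.09 0.00
      vertex 15.00 20.17 0.00
      vertex 10.57 10.57 14.31
    endloop
  endfacet
  facet normal -0.0136 0.8323 0.5541
    outer loop
      vertex 15.00 20.17 0.00
      vertex 5.83 20.02 0.00
      vertex 10.57 10.57 14.31
    endloop
  endfacet
  facet normal -0.6596 0.5080 0.5540
    outer loop
      vertex 5.83 20.02 0.00
      vertex 0.23 12.75 0.00
      vertex 10.57 10.57 14.31
    endloop
  endfacet
  facet normal -0.8085 -0.1987 0.5539
    outer loop
      vertex 0.23 12.75 0.00
      vertex 2.42 3.84 0.00
      vertex 10.57 10.57 14.31
    endloop
  endfacet
  facet normal -0.3485 -0.7560 0.5540
    outer loop
      vertex 2.42 3.84 0.00
      vertex 10.75 0.00 0.00
      vertex 10.57 10.57 14.31
    endloop
  endfacet
  facet normal 0.3741 -0.7437 0.5540
    outer loop
      vertex 10.75 0.00 0.00
      vertex 18.94 4.12 0.00
      vertex 10.57 10.57 14.31
    endloop
  endfacet
  facet normal 0.8147 -0.1717 0.5539
    outer loop
      vertex 18.94 4.12 0.00
      vertex 20.83 13.09 0.00
      vertex 10.57 10.57 14.31
    endloop
  endfacet
endsolid part

The G0 Z moves step by Δz≈3.58 mm. The G1 loops shrink linearly with z, so the solid tapers from its base footprint up to z≈14.3. Closing with a flat bottom cap and the tapered top and triangulating gives 12 facets — a regular 7-sided pyramid, base circumscribed radius ≈ 10.6 mm, apex at z ≈ 14.3 mm.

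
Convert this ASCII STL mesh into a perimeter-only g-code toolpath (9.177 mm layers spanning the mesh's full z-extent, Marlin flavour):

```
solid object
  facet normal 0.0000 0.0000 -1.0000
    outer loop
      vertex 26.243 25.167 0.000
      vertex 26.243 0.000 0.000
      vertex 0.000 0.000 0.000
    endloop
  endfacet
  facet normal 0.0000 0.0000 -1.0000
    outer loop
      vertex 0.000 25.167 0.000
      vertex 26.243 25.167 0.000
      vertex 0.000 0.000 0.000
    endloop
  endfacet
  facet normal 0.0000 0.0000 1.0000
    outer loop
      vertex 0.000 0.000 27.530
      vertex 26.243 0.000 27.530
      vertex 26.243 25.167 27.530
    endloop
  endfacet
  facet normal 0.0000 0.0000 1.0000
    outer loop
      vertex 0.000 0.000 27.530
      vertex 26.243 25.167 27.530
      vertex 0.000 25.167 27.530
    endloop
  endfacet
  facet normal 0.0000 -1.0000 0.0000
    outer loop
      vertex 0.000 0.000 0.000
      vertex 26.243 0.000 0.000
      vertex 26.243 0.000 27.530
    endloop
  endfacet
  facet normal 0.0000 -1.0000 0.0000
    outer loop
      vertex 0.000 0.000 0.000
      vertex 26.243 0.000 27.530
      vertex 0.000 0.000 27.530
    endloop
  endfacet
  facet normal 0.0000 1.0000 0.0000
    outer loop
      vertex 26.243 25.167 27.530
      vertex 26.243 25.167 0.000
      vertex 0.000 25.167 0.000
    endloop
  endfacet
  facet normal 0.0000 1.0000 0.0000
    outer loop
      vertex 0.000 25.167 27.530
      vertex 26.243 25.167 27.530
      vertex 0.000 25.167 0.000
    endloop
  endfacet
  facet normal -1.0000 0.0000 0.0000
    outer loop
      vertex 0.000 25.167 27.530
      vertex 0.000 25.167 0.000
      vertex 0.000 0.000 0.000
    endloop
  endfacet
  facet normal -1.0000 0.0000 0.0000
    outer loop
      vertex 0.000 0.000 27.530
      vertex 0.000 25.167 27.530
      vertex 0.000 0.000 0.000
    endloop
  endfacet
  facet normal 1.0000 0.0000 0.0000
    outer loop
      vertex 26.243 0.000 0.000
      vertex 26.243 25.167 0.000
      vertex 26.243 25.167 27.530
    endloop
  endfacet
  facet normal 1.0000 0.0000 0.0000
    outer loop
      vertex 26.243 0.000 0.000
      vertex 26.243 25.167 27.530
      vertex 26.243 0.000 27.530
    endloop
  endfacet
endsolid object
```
; perimeter-only toolpath
G21 ; units = mm
G90 ; absolute positioning
G28 ; home
; layer 1
G0 Z9.177
G0 X0.000 Y0.000
G1 X26.243 Y0.000
G1 X26.243 Y25.167
G1 X0.000 Y25.167
G1 X0.000 Y0.000
; layer 2
G0 Z18.353
G0 X0.000 Y0.000
G1 X26.243 Y0.000
G1 X26.243 Y25.167
G1 X0.000 Y25.167
G1 X0.000 Y0.000
; layer 3
G0 Z27.530
G0 X0.000 Y0.000
G1 X26.243 Y0.000
G1 X26.243 Y25.167
G1 X0.000 Y25.167
G1 X0.000 Y0.000
M2 ; end

The solid is a rectangular box, roughly 26.2 × 25.2 mm footprint and 27.5 mm tall. Slicing at Δz = 9.177 mm — 3 equal slices spanning the solid's height, so layer i sits at z = i·h/3 — gives 3 non-empty perimeters. Each is a 4-segment closed polygon; G0 lifts to the layer z and rapids to the start vertex, then G1 traces the edges.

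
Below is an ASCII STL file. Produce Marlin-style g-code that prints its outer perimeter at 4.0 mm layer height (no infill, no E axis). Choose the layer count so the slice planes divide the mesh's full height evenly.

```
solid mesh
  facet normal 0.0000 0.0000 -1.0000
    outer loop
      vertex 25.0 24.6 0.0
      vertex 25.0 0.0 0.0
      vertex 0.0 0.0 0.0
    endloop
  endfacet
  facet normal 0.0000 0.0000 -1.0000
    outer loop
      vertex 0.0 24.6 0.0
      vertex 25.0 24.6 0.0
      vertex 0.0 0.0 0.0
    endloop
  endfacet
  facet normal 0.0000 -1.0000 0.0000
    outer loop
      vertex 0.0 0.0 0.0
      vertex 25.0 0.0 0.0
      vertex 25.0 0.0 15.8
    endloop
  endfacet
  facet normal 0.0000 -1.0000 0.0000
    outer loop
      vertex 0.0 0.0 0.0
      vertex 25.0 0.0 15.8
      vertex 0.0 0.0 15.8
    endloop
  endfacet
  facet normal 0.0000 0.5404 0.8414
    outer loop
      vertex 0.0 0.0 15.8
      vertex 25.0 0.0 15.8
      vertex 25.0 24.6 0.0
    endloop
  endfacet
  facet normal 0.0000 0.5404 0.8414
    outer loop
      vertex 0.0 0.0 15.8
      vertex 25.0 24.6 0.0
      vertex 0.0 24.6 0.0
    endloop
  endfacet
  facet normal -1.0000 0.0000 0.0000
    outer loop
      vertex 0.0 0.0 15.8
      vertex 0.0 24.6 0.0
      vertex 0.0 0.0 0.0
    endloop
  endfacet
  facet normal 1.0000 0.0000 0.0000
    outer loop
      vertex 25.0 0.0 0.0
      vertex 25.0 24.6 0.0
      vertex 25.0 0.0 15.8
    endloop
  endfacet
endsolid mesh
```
; perimeter-only toolpath
G21 ; units = mm
G90 ; absolute positioning
G28 ; home
; layer 1
G0 Z4.0
G0 X0.0 Y0.0
G1 X25.0 Y0.0
G1 X25.0 Y18.5
G1 X0.0 Y18.5
G1 X0.0 Y0.0
; layer 2
G0 Z7.9
G0 X0.0 Y0.0
G1 X25.0 Y0.0
G1 X25.0 Y12.3
G1 X0.0 Y12.3
G1 X0.0 Y0.0
; layer 3
G0 Z11.9
G0 X0.0 Y0.0
G1 X25.0 Y0.0
G1 X25.0 Y6.1
G1 X0.0 Y6.1
G1 X0.0 Y0.0
M2 ; end

The solid is a wedge (ramp): 25 × 24.6 mm base, rising to 15.8 mm along the y=0 edge and sloping linearly to z=0 at y=24.6. Slicing at Δz = 4.0 mm — 4 equal slices spanning the solid's height, so layer i sits at z = i·h/4 — gives 3 non-empty perimeters. Each is a 4-segment closed polygon; G0 lifts to the layer z and rapids to the start vertex, then G1 traces the edges. The cross-section shrinks linearly with z (the slice at the apex is degenerate and omitted).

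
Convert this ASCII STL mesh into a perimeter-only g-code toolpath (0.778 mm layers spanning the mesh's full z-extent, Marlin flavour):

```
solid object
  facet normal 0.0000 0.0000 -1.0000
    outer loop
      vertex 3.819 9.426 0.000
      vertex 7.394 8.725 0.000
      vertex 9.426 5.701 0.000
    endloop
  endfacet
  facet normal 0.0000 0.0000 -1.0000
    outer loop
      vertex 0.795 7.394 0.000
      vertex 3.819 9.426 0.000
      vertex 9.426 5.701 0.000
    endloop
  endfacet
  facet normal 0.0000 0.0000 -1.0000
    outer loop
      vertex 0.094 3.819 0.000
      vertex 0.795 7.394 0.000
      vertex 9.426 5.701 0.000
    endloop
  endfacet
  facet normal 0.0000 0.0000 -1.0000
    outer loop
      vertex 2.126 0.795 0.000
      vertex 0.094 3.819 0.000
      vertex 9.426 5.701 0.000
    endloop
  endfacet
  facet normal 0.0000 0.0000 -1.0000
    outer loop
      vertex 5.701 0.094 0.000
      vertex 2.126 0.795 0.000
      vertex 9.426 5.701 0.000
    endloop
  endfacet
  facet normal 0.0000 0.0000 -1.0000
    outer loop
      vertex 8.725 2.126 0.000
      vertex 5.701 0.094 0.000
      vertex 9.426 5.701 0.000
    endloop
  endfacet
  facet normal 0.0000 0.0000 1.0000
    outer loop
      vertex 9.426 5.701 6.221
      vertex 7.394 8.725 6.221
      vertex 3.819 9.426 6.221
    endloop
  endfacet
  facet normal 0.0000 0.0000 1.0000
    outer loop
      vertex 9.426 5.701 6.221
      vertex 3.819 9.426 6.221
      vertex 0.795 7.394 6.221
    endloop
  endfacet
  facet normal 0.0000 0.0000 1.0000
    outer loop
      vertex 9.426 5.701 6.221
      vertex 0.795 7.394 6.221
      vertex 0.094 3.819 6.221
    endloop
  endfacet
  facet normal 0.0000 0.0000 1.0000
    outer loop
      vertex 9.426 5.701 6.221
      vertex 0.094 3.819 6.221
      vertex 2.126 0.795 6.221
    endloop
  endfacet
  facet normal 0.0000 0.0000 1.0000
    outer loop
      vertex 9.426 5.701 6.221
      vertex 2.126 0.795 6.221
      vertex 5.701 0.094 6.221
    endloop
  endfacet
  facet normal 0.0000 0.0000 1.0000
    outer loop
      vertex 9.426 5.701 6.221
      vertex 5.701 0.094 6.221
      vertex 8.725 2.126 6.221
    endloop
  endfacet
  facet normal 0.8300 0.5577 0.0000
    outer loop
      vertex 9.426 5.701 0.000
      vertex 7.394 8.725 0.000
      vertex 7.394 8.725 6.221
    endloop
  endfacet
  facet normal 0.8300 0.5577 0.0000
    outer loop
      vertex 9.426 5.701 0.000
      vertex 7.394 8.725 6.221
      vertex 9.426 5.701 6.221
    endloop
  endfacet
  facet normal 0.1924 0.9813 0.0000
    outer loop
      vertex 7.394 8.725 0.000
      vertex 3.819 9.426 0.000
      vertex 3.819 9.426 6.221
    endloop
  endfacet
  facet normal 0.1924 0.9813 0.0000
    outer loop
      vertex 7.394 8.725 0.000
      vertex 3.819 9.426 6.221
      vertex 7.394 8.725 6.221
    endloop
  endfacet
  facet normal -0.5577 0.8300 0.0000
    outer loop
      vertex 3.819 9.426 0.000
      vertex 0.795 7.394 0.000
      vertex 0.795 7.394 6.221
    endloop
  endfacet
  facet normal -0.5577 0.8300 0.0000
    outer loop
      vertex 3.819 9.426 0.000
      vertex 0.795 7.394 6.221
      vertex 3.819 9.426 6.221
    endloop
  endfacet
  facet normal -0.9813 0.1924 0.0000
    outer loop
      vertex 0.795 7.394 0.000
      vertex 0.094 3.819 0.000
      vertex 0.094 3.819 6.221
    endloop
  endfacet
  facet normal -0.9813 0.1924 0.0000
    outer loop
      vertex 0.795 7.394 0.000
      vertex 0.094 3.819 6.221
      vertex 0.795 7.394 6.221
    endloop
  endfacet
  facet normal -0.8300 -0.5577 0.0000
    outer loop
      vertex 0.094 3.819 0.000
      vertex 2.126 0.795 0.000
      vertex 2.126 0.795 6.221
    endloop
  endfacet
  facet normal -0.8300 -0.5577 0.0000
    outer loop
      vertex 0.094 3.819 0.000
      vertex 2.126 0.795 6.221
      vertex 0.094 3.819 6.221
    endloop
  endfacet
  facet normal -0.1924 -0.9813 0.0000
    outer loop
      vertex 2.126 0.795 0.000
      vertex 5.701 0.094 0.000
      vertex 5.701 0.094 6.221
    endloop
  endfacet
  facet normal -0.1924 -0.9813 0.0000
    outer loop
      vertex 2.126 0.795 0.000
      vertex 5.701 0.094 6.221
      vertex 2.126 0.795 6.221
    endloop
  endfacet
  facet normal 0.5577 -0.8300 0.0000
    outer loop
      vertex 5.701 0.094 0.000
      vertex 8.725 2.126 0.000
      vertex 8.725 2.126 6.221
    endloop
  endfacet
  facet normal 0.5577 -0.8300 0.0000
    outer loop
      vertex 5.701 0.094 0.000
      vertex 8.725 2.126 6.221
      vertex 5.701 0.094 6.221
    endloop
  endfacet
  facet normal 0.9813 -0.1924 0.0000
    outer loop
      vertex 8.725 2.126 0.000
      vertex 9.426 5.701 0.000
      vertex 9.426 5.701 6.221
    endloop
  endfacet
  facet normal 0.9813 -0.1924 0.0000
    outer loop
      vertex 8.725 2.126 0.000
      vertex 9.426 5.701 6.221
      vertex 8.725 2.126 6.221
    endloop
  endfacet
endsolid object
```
; perimeter-only toolpath
G21 ; units = mm
G90 ; absolute positioning
G28 ; home
; layer 1
G0 Z0.778
G0 X9.426 Y5.701
G1 X7.394 Y8.725
G1 X3.819 Y9.426
G1 X0.795 Y7.394
G1 X0.094 Y3.819
G1 X2.126 Y0.795
G1 X5.701 Y0.094
G1 X8.725 Y2.126
G1 X9.426 Y5.701
; layer 2
G0 Z1.555
G0 X9.426 Y5.701
G1 X7.394 Y8.725
G1 X3.819 Y9.426
G1 X0.795 Y7.394
G1 X0.094 Y3.819
G1 X2.126 Y0.795
G1 X5.701 Y0.094
G1 X8.725 Y2.126
G1 X9.426 Y5.701
; layer 3
G0 Z2.333
G0 X9.426 Y5.701
G1 X7.394 Y8.725
G1 X3.819 Y9.426
G1 X0.795 Y7.394
G1 X0.094 Y3.819
G1 X2.126 Y0.795
G1 X5.701 Y0.094
G1 X8.725 Y2.126
G1 X9.426 Y5.701
; layer 4
G0 Z3.111
G0 X9.426 Y5.701
G1 X7.394 Y8.725
G1 X3.819 Y9.426
G1 X0.795 Y7.394
G1 X0.094 Y3.819
G1 X2.126 Y0.795
G1 X5.701 Y0.094
G1 X8.725 Y2.126
G1 X9.426 Y5.701
; layer 5
G0 Z3.888
G0 X9.426 Y5.701
G1 X7.394 Y8.725
G1 X3.819 Y9.426
G1 X0.795 Y7.394
G1 X0.094 Y3.819
G1 X2.126 Y0.795
G1 X5.701 Y0.094
G1 X8.725 Y2.126
G1 X9.426 Y5.701
; layer 6
G0 Z4.666
G0 X9.426 Y5.701
G1 X7.394 Y8.725
G1 X3.819 Y9.426
G1 X0.795 Y7.394
G1 X0.094 Y3.819
G1 X2.126 Y0.795
G1 X5.701 Y0.094
G1 X8.725 Y2.126
G1 X9.426 Y5.701
; layer 7
G0 Z5.443
G0 X9.426 Y5.701
G1 X7.394 Y8.725
G1 X3.819 Y9.426
G1 X0.795 Y7.394
G1 X0.094 Y3.819
G1 X2.126 Y0.795
G1 X5.701 Y0.094
G1 X8.725 Y2.126
G1 X9.426 Y5.701
; layer 8
G0 Z6.221
G0 X9.426 Y5.701
G1 X7.394 Y8.725
G1 X3.819 Y9.426
G1 X0.795 Y7.394
G1 X0.094 Y3.819
G1 X2.126 Y0.795
G1 X5.701 Y0.094
G1 X8.725 Y2.126
G1 X9.426 Y5.701
M2 ; end

The solid is a regular 8-sided prism (a cylinder approximated with 8 flat sides), circumscribed radius ≈ 4.76 mm, height ≈ 6.22 mm. Slicing at Δz = 0.778 mm — 8 equal slices spanning the solid's height, so layer i sits at z = i·h/8 — gives 8 non-empty perimeters. Each is a 8-segment closed polygon; G0 lifts to the layer z and rapids to the start vertex, then G1 traces the edges.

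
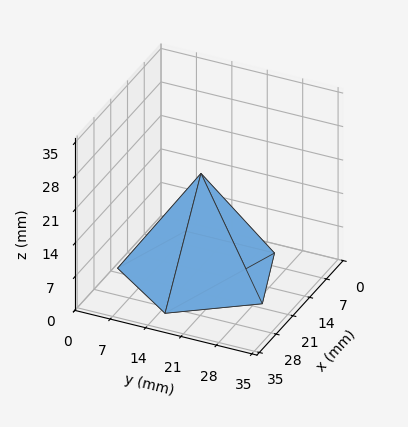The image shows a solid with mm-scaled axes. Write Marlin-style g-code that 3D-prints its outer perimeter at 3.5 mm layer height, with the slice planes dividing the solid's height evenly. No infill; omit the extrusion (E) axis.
Reading the render: the shape is a regular 5-sided pyramid, base circumscribed radius ≈ 15 mm, apex at z ≈ 21 mm (dimensions read to the nearest mm from the axis ticks). For the g-code, the solid's height is divided into equal slices at the stated Δz and each level perimeter traced with G1 moves after a G0 lift.

; perimeter-only toolpath
G21 ; units = mm
G90 ; absolute positioning
G28 ; home
; layer 1
G0 Z3.5
G0 X27.5 Y15.0
G1 X18.8 Y26.9
G1 X4.9 Y22.3
G1 X4.9 Y7.7
G1 X18.8 Y3.1
G1 X27.5 Y15.0
; layer 2
G0 Z7.0
G0 X25.0 Y15.0
G1 X18.1 Y24.5
G1 X6.9 Y20.9
G1 X6.9 Y9.1
G1 X18.1 Y5.5
G1 X25.0 Y15.0
; layer 3
G0 Z10.5
G0 X22.5 Y15.0
G1 X17.3 Y22.1
G1 X8.9 Y19.4
G1 X8.9 Y10.6
G1 X17.3 Y7.8
G1 X22.5 Y15.0
; layer 4
G0 Z14.0
G0 X20.0 Y15.0
G1 X16.5 Y19.8
G1 X11.0 Y17.9
G1 X11.0 Y12.1
G1 X16.5 Y10.2
G1 X20.0 Y15.0
; layer 5
G0 Z17.5
G0 X17.5 Y15.0
G1 X15.8 Y17.4
G1 X13.0 Y16.5
G1 X13.0 Y13.5
G1 X15.8 Y12.6
G1 X17.5 Y15.0
M2 ; end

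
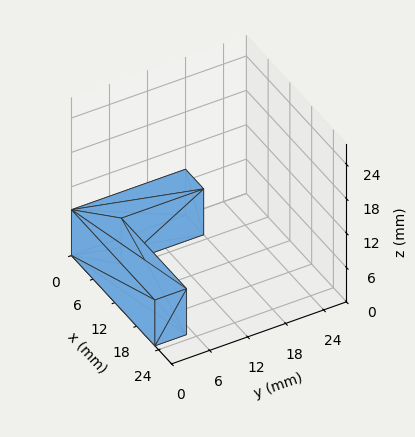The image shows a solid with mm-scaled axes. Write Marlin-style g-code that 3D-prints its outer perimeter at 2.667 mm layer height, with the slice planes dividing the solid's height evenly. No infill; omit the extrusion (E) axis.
Reading the render: the shape is an L-shaped prism: outer 23 × 18 mm, arm thicknesses ≈ 5 mm (horizontal) and 5 mm (vertical), extruded 8 mm in z (dimensions read to the nearest mm from the axis ticks). For the g-code, the solid's height is divided into equal slices at the stated Δz and each level perimeter traced with G1 moves after a G0 lift.

; perimeter-only toolpath
G21 ; units = mm
G90 ; absolute positioning
G28 ; home
; layer 1
G0 Z2.667
G0 X0.000 Y0.000
G1 X23.000 Y0.000
G1 X23.000 Y5.000
G1 X5.000 Y5.000
G1 X5.000 Y18.000
G1 X0.000 Y18.000
G1 X0.000 Y0.000
; layer 2
G0 Z5.333
G0 X0.000 Y0.000
G1 X23.000 Y0.000
G1 X23.000 Y5.000
G1 X5.000 Y5.000
G1 X5.000 Y18.000
G1 X0.000 Y18.000
G1 X0.000 Y0.000
; layer 3
G0 Z8.000
G0 X0.000 Y0.000
G1 X23.000 Y0.000
G1 X23.000 Y5.000
G1 X5.000 Y5.000
G1 X5.000 Y18.000
G1 X0.000 Y18.000
G1 X0.000 Y0.000
M2 ; end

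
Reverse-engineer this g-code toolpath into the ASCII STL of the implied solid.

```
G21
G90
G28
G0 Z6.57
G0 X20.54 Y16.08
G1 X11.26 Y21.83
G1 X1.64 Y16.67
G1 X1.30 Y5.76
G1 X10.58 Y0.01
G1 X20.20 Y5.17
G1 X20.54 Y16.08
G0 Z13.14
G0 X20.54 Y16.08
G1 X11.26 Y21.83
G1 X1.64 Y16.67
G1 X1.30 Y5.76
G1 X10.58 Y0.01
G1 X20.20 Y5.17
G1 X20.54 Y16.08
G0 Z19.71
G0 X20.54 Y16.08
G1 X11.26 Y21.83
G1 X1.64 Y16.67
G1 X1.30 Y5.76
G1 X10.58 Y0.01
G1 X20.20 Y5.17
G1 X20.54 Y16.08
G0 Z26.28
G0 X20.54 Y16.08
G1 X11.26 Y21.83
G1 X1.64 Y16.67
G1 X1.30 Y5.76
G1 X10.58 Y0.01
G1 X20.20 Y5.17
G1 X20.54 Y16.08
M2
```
solid part
  facet normal 0.0000 0.0000 -1.0000
    outer loop
      vertex 1.64 16.67 0.00
      vertex 11.26 21.83 0.00
      vertex 20.54 16.08 0.00
    endloop
  endfacet
  facet normal 0.0000 0.0000 -1.0000
    outer loop
      vertex 1.30 5.76 0.00
      vertex 1.64 16.67 0.00
      vertex 20.54 16.08 0.00
    endloop
  endfacet
  facet normal 0.0000 0.0000 -1.0000
    outer loop
      vertex 10.58 0.01 0.00
      vertex 1.30 5.76 0.00
      vertex 20.54 16.08 0.00
    endloop
  endfacet
  facet normal 0.0000 0.0000 -1.0000
    outer loop
      vertex 20.20 5.17 0.00
      vertex 10.58 0.01 0.00
      vertex 20.54 16.08 0.00
    endloop
  endfacet
  facet normal 0.0000 0.0000 1.0000
    outer loop
      vertex 20.54 16.08 26.28
      vertex 11.26 21.83 26.28
      vertex 1.64 16.67 26.28
    endloop
  endfacet
  facet normal 0.0000 0.0000 1.0000
    outer loop
      vertex 20.54 16.08 26.28
      vertex 1.64 16.67 26.28
      vertex 1.30 5.76 26.28
    endloop
  endfacet
  facet normal 0.0000 0.0000 1.0000
    outer loop
      vertex 20.54 16.08 26.28
      vertex 1.30 5.76 26.28
      vertex 10.58 0.01 26.28
    endloop
  endfacet
  facet normal 0.0000 0.0000 1.0000
    outer loop
      vertex 20.54 16.08 26.28
      vertex 10.58 0.01 26.28
      vertex 20.20 5.17 26.28
    endloop
  endfacet
  facet normal 0.5267 0.8501 0.0000
    outer loop
      vertex 20.54 16.08 0.00
      vertex 11.26 21.83 0.00
      vertex 11.26 21.83 26.28
    endloop
  endfacet
  facet normal 0.5267 0.8501 0.0000
    outer loop
      vertex 20.54 16.08 0.00
      vertex 11.26 21.83 26.28
      vertex 20.54 16.08 26.28
    endloop
  endfacet
  facet normal -0.4727 0.8812 0.0000
    outer loop
      vertex 11.26 21.83 0.00
      vertex 1.64 16.67 0.00
      vertex 1.64 16.67 26.28
    endloop
  endfacet
  facet normal -0.4727 0.8812 0.0000
    outer loop
      vertex 11.26 21.83 0.00
      vertex 1.64 16.67 26.28
      vertex 11.26 21.83 26.28
    endloop
  endfacet
  facet normal -0.9995 0.0311 0.0000
    outer loop
      vertex 1.64 16.67 0.00
      vertex 1.30 5.76 0.00
      vertex 1.30 5.76 26.28
    endloop
  endfacet
  facet normal -0.9995 0.0311 0.0000
    outer loop
      vertex 1.64 16.67 0.00
      vertex 1.30 5.76 26.28
      vertex 1.64 16.67 26.28
    endloop
  endfacet
  facet normal -0.5267 -0.8501 0.0000
    outer loop
      vertex 1.30 5.76 0.00
      vertex 10.58 0.01 0.00
      vertex 10.58 0.01 26.28
    endloop
  endfacet
  facet normal -0.5267 -0.8501 0.0000
    outer loop
      vertex 1.30 5.76 0.00
      vertex 10.58 0.01 26.28
      vertex 1.30 5.76 26.28
    endloop
  endfacet
  facet normal 0.4727 -0.8812 0.0000
    outer loop
      vertex 10.58 0.01 0.00
      vertex 20.20 5.17 0.00
      vertex 20.20 5.17 26.28
    endloop
  endfacet
  facet normal 0.4727 -0.8812 0.0000
    outer loop
      vertex 10.58 0.01 0.00
      vertex 20.20 5.17 26.28
      vertex 10.58 0.01 26.28
    endloop
  endfacet
  facet normal 0.9995 -0.0311 0.0000
    outer loop
      vertex 20.20 5.17 0.00
      vertex 20.54 16.08 0.00
      vertex 20.54 16.08 26.28
    endloop
  endfacet
  facet normal 0.9995 -0.0311 0.0000
    outer loop
      vertex 20.20 5.17 0.00
      vertex 20.54 16.08 26.28
      vertex 20.20 5.17 26.28
    endloop
  endfacet
endsolid part

The G0 Z moves step by Δz≈6.57 mm. Every layer's G1 loop is the same polygon, so the solid is a straight extrusion of it from z=0 to z≈26.3. Closing with flat bottom and top caps and triangulating gives 20 facets — a regular 6-sided prism (a cylinder approximated with 6 flat sides), circumscribed radius ≈ 10.9 mm, height ≈ 26.3 mm.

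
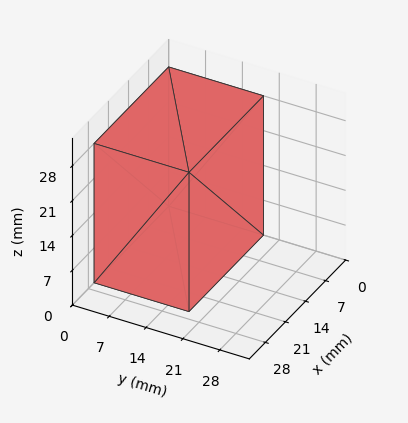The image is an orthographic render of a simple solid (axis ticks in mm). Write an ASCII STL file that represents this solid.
Reading the render: the shape is a rectangular box, roughly 26 × 18 mm footprint and 28 mm tall (dimensions read to the nearest mm from the axis ticks). For the STL, each face is triangulated and given an outward normal.

solid part
  facet normal 0.0000 0.0000 -1.0000
    outer loop
      vertex 26.0 18.0 0.0
      vertex 26.0 0.0 0.0
      vertex 0.0 0.0 0.0
    endloop
  endfacet
  facet normal 0.0000 0.0000 -1.0000
    outer loop
      vertex 0.0 18.0 0.0
      vertex 26.0 18.0 0.0
      vertex 0.0 0.0 0.0
    endloop
  endfacet
  facet normal 0.0000 0.0000 1.0000
    outer loop
      vertex 0.0 0.0 28.0
      vertex 26.0 0.0 28.0
      vertex 26.0 18.0 28.0
    endloop
  endfacet
  facet normal 0.0000 0.0000 1.0000
    outer loop
      vertex 0.0 0.0 28.0
      vertex 26.0 18.0 28.0
      vertex 0.0 18.0 28.0
    endloop
  endfacet
  facet normal 0.0000 -1.0000 0.0000
    outer loop
      vertex 0.0 0.0 0.0
      vertex 26.0 0.0 0.0
      vertex 26.0 0.0 28.0
    endloop
  endfacet
  facet normal 0.0000 -1.0000 0.0000
    outer loop
      vertex 0.0 0.0 0.0
      vertex 26.0 0.0 28.0
      vertex 0.0 0.0 28.0
    endloop
  endfacet
  facet normal 0.0000 1.0000 0.0000
    outer loop
      vertex 26.0 18.0 28.0
      vertex 26.0 18.0 0.0
      vertex 0.0 18.0 0.0
    endloop
  endfacet
  facet normal 0.0000 1.0000 0.0000
    outer loop
      vertex 0.0 18.0 28.0
      vertex 26.0 18.0 28.0
      vertex 0.0 18.0 0.0
    endloop
  endfacet
  facet normal -1.0000 0.0000 0.0000
    outer loop
      vertex 0.0 18.0 28.0
      vertex 0.0 18.0 0.0
      vertex 0.0 0.0 0.0
    endloop
  endfacet
  facet normal -1.0000 0.0000 0.0000
    outer loop
      vertex 0.0 0.0 28.0
      vertex 0.0 18.0 28.0
      vertex 0.0 0.0 0.0
    endloop
  endfacet
  facet normal 1.0000 0.0000 0.0000
    outer loop
      vertex 26.0 0.0 0.0
      vertex 26.0 18.0 0.0
      vertex 26.0 18.0 28.0
    endloop
  endfacet
  facet normal 1.0000 0.0000 0.0000
    outer loop
      vertex 26.0 0.0 0.0
      vertex 26.0 18.0 28.0
      vertex 26.0 0.0 28.0
    endloop
  endfacet
endsolid part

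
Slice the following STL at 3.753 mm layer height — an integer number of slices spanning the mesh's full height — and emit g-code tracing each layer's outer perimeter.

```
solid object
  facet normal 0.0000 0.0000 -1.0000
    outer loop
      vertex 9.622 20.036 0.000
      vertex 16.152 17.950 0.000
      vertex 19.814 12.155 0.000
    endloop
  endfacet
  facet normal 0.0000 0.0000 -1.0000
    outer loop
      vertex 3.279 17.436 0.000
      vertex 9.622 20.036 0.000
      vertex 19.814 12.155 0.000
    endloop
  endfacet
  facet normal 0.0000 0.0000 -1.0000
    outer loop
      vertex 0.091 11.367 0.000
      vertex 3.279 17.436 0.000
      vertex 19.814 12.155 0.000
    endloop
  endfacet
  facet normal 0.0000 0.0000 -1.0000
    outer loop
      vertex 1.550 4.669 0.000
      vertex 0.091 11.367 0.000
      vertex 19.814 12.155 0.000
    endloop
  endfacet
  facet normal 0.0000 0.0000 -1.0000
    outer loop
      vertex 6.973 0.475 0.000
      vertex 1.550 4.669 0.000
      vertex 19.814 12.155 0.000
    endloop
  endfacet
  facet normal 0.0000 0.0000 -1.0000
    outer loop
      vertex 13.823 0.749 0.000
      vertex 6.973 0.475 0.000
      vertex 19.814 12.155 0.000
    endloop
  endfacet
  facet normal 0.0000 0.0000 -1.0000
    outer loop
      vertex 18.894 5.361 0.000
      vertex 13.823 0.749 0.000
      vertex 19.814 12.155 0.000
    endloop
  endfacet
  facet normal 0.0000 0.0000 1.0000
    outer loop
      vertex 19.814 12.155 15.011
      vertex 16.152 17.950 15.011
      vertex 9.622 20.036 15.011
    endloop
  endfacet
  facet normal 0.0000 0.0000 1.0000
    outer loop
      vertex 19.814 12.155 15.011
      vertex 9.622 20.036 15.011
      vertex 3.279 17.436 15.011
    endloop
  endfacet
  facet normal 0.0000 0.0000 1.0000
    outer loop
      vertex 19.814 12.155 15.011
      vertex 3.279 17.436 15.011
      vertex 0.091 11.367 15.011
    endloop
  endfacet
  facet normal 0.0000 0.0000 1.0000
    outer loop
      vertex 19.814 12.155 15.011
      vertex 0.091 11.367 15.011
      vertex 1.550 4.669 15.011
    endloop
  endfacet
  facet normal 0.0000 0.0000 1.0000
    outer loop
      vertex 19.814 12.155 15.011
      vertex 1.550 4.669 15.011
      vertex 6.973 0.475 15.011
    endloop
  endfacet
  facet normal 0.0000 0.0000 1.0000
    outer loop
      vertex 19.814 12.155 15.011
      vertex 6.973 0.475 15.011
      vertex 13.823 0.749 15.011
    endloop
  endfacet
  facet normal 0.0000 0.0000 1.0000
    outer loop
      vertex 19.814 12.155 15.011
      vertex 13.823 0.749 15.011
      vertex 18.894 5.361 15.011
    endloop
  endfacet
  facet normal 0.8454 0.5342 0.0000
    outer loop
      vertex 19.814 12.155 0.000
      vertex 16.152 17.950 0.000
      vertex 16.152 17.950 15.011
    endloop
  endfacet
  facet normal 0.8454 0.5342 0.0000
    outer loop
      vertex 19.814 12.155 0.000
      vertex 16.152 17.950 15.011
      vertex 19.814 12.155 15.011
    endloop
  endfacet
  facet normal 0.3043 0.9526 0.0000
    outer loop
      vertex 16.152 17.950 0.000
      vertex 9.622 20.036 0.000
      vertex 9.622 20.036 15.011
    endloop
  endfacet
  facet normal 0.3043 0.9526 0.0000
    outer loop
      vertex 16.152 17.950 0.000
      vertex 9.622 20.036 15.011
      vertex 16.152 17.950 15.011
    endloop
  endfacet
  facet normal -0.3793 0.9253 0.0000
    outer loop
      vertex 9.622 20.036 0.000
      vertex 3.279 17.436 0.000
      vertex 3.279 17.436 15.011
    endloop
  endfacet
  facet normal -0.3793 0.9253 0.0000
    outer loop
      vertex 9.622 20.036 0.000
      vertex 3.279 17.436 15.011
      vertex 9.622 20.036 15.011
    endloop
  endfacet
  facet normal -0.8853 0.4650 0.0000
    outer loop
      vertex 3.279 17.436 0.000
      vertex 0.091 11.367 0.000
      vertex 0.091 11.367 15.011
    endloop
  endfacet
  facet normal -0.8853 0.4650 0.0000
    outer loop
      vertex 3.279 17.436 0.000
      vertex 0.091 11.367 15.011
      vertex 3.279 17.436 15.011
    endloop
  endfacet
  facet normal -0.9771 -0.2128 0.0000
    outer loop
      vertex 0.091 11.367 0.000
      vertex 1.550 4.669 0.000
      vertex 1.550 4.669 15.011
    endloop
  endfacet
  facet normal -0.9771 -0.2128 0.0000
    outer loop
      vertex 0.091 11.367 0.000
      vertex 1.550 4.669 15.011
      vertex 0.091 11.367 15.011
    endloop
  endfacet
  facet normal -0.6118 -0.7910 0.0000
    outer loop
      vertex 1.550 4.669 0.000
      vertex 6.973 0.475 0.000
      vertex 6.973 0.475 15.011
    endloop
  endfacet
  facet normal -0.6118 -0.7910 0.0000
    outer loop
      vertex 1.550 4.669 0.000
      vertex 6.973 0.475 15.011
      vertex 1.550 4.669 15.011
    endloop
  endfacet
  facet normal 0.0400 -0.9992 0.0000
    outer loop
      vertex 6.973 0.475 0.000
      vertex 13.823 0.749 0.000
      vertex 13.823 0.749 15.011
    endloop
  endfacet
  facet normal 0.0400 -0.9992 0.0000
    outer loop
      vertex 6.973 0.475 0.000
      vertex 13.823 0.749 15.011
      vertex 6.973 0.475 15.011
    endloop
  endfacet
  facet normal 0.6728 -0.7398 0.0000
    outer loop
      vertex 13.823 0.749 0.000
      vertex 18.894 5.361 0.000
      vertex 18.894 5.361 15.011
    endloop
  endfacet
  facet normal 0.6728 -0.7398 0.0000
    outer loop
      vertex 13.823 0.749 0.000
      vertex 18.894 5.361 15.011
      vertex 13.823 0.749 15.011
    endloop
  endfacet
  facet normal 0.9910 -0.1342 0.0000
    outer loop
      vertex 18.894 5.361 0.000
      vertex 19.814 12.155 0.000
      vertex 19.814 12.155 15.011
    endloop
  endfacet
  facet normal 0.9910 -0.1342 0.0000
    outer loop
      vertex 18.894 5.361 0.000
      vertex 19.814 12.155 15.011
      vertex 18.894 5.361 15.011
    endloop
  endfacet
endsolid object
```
; perimeter-only toolpath
G21 ; units = mm
G90 ; absolute positioning
G28 ; home
; layer 1
G0 Z3.753
G0 X19.814 Y12.155
G1 X16.152 Y17.950
G1 X9.622 Y20.036
G1 X3.279 Y17.436
G1 X0.091 Y11.367
G1 X1.550 Y4.669
G1 X6.973 Y0.475
G1 X13.823 Y0.749
G1 X18.894 Y5.361
G1 X19.814 Y12.155
; layer 2
G0 Z7.505
G0 X19.814 Y12.155
G1 X16.152 Y17.950
G1 X9.622 Y20.036
G1 X3.279 Y17.436
G1 X0.091 Y11.367
G1 X1.550 Y4.669
G1 X6.973 Y0.475
G1 X13.823 Y0.749
G1 X18.894 Y5.361
G1 X19.814 Y12.155
; layer 3
G0 Z11.258
G0 X19.814 Y12.155
G1 X16.152 Y17.950
G1 X9.622 Y20.036
G1 X3.279 Y17.436
G1 X0.091 Y11.367
G1 X1.550 Y4.669
G1 X6.973 Y0.475
G1 X13.823 Y0.749
G1 X18.894 Y5.361
G1 X19.814 Y12.155
; layer 4
G0 Z15.011
G0 X19.814 Y12.155
G1 X16.152 Y17.950
G1 X9.622 Y20.036
G1 X3.279 Y17.436
G1 X0.091 Y11.367
G1 X1.550 Y4.669
G1 X6.973 Y0.475
G1 X13.823 Y0.749
G1 X18.894 Y5.361
G1 X19.814 Y12.155
M2 ; end

The solid is a regular 9-sided prism (a cylinder approximated with 9 flat sides), circumscribed radius ≈ 10 mm, height ≈ 15 mm. Slicing at Δz = 3.753 mm — 4 equal slices spanning the solid's height, so layer i sits at z = i·h/4 — gives 4 non-empty perimeters. Each is a 9-segment closed polygon; G0 lifts to the layer z and rapids to the start vertex, then G1 traces the edges.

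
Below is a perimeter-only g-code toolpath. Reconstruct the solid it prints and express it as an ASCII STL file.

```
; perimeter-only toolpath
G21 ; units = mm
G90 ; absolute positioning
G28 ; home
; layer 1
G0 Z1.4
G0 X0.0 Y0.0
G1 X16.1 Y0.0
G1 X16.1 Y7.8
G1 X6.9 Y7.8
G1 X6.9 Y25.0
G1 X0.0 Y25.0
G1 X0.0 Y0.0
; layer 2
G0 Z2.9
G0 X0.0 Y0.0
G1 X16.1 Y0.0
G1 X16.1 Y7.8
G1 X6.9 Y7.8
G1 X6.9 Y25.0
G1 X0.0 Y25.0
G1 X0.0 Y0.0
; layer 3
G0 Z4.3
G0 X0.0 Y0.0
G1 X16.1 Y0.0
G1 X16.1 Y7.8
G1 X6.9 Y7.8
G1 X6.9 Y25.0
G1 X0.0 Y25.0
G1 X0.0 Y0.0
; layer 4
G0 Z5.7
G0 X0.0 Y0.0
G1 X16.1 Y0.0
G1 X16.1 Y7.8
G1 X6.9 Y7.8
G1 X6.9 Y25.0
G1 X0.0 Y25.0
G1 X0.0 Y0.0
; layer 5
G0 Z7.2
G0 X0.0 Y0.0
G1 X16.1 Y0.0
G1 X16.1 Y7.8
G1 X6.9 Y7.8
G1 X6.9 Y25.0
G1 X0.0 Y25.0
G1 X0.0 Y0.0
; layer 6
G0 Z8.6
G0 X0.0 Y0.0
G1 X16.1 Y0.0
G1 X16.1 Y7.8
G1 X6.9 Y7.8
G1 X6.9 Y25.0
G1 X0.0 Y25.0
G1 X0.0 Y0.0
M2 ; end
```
solid part
  facet normal 0.0000 0.0000 -1.0000
    outer loop
      vertex 16.1 7.8 0.0
      vertex 16.1 0.0 0.0
      vertex 0.0 0.0 0.0
    endloop
  endfacet
  facet normal 0.0000 0.0000 -1.0000
    outer loop
      vertex 6.9 7.8 0.0
      vertex 16.1 7.8 0.0
      vertex 0.0 0.0 0.0
    endloop
  endfacet
  facet normal 0.0000 0.0000 -1.0000
    outer loop
      vertex 6.9 25.0 0.0
      vertex 6.9 7.8 0.0
      vertex 0.0 0.0 0.0
    endloop
  endfacet
  facet normal 0.0000 0.0000 -1.0000
    outer loop
      vertex 0.0 25.0 0.0
      vertex 6.9 25.0 0.0
      vertex 0.0 0.0 0.0
    endloop
  endfacet
  facet normal 0.0000 0.0000 1.0000
    outer loop
      vertex 0.0 0.0 8.6
      vertex 16.1 0.0 8.6
      vertex 16.1 7.8 8.6
    endloop
  endfacet
  facet normal 0.0000 0.0000 1.0000
    outer loop
      vertex 0.0 0.0 8.6
      vertex 16.1 7.8 8.6
      vertex 6.9 7.8 8.6
    endloop
  endfacet
  facet normal 0.0000 0.0000 1.0000
    outer loop
      vertex 0.0 0.0 8.6
      vertex 6.9 7.8 8.6
      vertex 6.9 25.0 8.6
    endloop
  endfacet
  facet normal 0.0000 0.0000 1.0000
    outer loop
      vertex 0.0 0.0 8.6
      vertex 6.9 25.0 8.6
      vertex 0.0 25.0 8.6
    endloop
  endfacet
  facet normal 0.0000 -1.0000 0.0000
    outer loop
      vertex 0.0 0.0 0.0
      vertex 16.1 0.0 0.0
      vertex 16.1 0.0 8.6
    endloop
  endfacet
  facet normal 0.0000 -1.0000 0.0000
    outer loop
      vertex 0.0 0.0 0.0
      vertex 16.1 0.0 8.6
      vertex 0.0 0.0 8.6
    endloop
  endfacet
  facet normal 1.0000 0.0000 0.0000
    outer loop
      vertex 16.1 0.0 0.0
      vertex 16.1 7.8 0.0
      vertex 16.1 7.8 8.6
    endloop
  endfacet
  facet normal 1.0000 0.0000 0.0000
    outer loop
      vertex 16.1 0.0 0.0
      vertex 16.1 7.8 8.6
      vertex 16.1 0.0 8.6
    endloop
  endfacet
  facet normal 0.0000 1.0000 0.0000
    outer loop
      vertex 16.1 7.8 0.0
      vertex 6.9 7.8 0.0
      vertex 6.9 7.8 8.6
    endloop
  endfacet
  facet normal 0.0000 1.0000 0.0000
    outer loop
      vertex 16.1 7.8 0.0
      vertex 6.9 7.8 8.6
      vertex 16.1 7.8 8.6
    endloop
  endfacet
  facet normal 1.0000 0.0000 0.0000
    outer loop
      vertex 6.9 7.8 0.0
      vertex 6.9 25.0 0.0
      vertex 6.9 25.0 8.6
    endloop
  endfacet
  facet normal 1.0000 0.0000 0.0000
    outer loop
      vertex 6.9 7.8 0.0
      vertex 6.9 25.0 8.6
      vertex 6.9 7.8 8.6
    endloop
  endfacet
  facet normal 0.0000 1.0000 0.0000
    outer loop
      vertex 6.9 25.0 0.0
      vertex 0.0 25.0 0.0
      vertex 0.0 25.0 8.6
    endloop
  endfacet
  facet normal 0.0000 1.0000 0.0000
    outer loop
      vertex 6.9 25.0 0.0
      vertex 0.0 25.0 8.6
      vertex 6.9 25.0 8.6
    endloop
  endfacet
  facet normal -1.0000 0.0000 0.0000
    outer loop
      vertex 0.0 25.0 0.0
      vertex 0.0 0.0 0.0
      vertex 0.0 0.0 8.6
    endloop
  endfacet
  facet normal -1.0000 0.0000 0.0000
    outer loop
      vertex 0.0 25.0 0.0
      vertex 0.0 0.0 8.6
      vertex 0.0 25.0 8.6
    endloop
  endfacet
endsolid part

The G0 Z moves step by Δz≈1.4 mm. Every layer's G1 loop is the same polygon, so the solid is a straight extrusion of it from z=0 to z≈8.6. Closing with flat bottom and top caps and triangulating gives 20 facets — an L-shaped prism: outer 16.1 × 25 mm, arm thicknesses ≈ 7.8 mm (horizontal) and 6.9 mm (vertical), extruded 8.6 mm in z.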